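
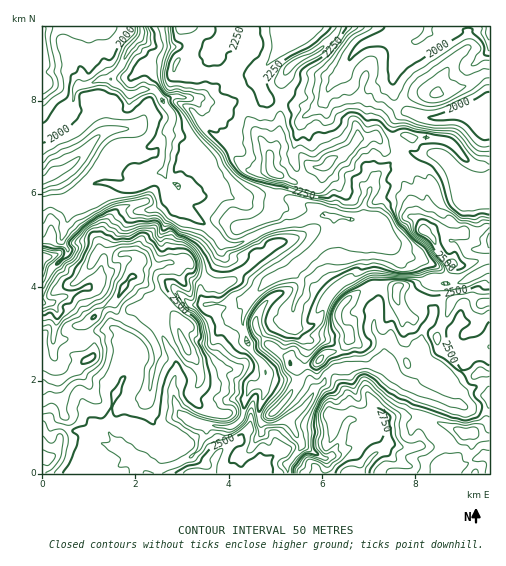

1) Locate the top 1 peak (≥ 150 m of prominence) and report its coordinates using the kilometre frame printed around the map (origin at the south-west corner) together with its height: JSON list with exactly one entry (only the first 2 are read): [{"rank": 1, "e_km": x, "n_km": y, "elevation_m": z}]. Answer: [{"rank": 1, "e_km": 1.01, "n_km": 2.46, "elevation_m": 2765}]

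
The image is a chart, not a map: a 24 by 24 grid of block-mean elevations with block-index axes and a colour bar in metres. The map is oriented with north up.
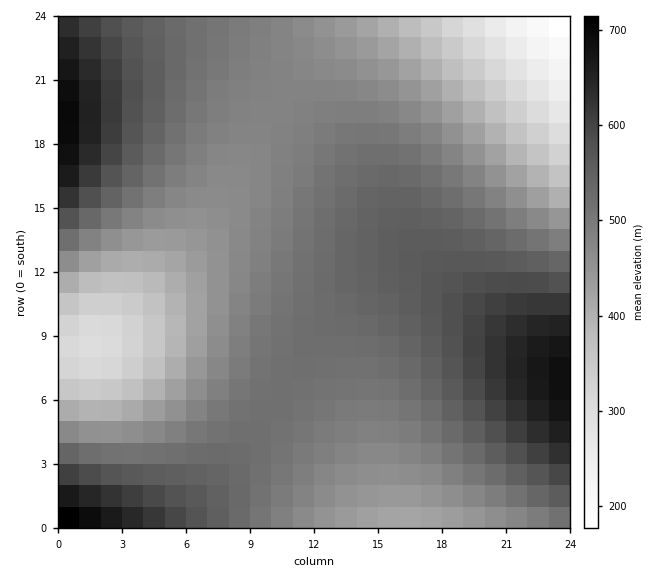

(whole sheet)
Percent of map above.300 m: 97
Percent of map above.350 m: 92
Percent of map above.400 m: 87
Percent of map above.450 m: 77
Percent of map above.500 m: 51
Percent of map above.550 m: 23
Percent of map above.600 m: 11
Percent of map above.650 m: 4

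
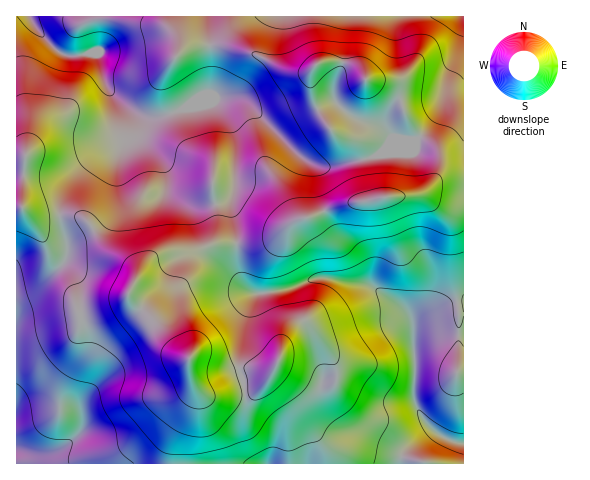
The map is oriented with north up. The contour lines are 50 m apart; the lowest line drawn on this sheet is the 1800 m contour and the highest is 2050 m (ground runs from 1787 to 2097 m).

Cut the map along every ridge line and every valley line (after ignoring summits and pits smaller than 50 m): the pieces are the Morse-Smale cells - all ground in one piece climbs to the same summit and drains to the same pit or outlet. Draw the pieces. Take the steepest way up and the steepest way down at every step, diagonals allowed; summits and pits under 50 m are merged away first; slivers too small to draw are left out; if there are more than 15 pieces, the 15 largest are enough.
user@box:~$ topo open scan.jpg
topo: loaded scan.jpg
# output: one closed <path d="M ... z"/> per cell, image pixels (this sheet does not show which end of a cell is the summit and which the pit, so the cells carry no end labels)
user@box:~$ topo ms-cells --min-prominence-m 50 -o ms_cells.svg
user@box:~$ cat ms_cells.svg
<path d="M236 244l-20 0-29 11-6 9-4 20-24 30 2 8 16 22 19 14-1 12 6 20-3 17-17 34-1 23 290-1-1-161-17 3-26 13-6 7-1 8 0-10-6-11-29-22-11-6-46-7-33 12-32 5-10-7-7-13z"/><path d="M167 16l-151 1 0 140 9 1-3 50 13 9 40-1 9 3 22 29 19 12 8 7 3 10-8 17 2 5 23 21 0-6 2-5 22-25 4-20 6-9 29-11 21-1-2-18-4-18 4-24-1-51-7-14-13-16-15 5-14 1 8-7 17-7 0-48-18 0-13 7-1-12-9-15z"/><path d="M21 207l-5 1 0 255 157 1 2-23 17-34 3-9 0-8-6-20 1-12-12-7-23-29-25-23-2-5 8-17-3-10-29-21-12-19-8-8-9-3-40 1z"/><path d="M421 137l-55 22 5 31 2 6 4 3-37 6-25 11-16 3-25 19-11 4-26 2 1 27 8 16 6 5 11 2 25-5 33-12 46 7 11 6 29 22 6 11 0 10 1-8 6-7 26-13 17-3 1-121-24-1-13 9 10-14 4-14-4-11z"/><path d="M463 16l-256 1 3 28 14 0 26 7 43 20 15 0 14-10 19 0 15 5 11 13 21 6 8 6 14 33 10 11 10-11 11-17 11-38 12-22z"/><path d="M234 98l-17 0-18 7 15-3 13 16 7 14 1 51-4 24 6 37 26-2 11-4 25-19 16-3 25-11 38-6-5-3-2-6-6-32-32 8-18-1-17-10-50-51z"/><path d="M224 45l-14 1 0 48-17 7-7 7 10-1 21-9 21 1 10 5 50 51 17 10 18 1 32-7-4-13-7-6-19-6-17-23-7-20-1-16 2-5-4 2-20-1-35-18z"/><path d="M341 62l-19 0-10 7-2 6 4 26 15 26 11 9 16 5 5 5 4 12 9-1 42-16 4-4-10-12-14-33-8-6-21-6-11-13z"/><path d="M463 49l-11 21-11 38-11 17-10 12 14 10 6 7 0 15-8 16 8-5 24 0z"/><path d="M207 16l-39 1 1 9 9 15 1 12 8-5 23-3-1-27z"/><path d="M25 157l-9 1 1 49 5 0z"/>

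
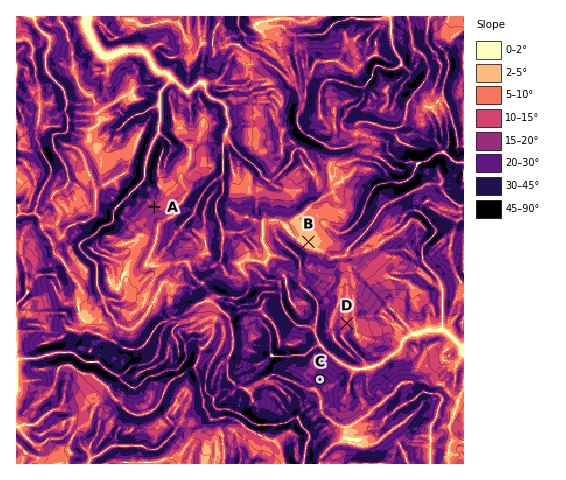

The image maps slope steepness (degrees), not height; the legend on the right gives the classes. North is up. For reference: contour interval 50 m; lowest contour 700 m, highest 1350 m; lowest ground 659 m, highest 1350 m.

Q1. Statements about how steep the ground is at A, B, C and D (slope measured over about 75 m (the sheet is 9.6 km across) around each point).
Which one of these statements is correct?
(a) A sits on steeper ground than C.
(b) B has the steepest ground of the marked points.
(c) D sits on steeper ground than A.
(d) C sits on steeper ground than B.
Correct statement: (d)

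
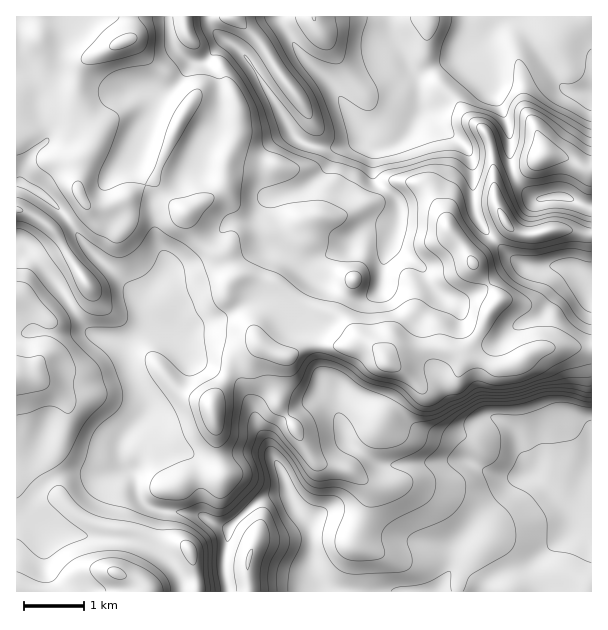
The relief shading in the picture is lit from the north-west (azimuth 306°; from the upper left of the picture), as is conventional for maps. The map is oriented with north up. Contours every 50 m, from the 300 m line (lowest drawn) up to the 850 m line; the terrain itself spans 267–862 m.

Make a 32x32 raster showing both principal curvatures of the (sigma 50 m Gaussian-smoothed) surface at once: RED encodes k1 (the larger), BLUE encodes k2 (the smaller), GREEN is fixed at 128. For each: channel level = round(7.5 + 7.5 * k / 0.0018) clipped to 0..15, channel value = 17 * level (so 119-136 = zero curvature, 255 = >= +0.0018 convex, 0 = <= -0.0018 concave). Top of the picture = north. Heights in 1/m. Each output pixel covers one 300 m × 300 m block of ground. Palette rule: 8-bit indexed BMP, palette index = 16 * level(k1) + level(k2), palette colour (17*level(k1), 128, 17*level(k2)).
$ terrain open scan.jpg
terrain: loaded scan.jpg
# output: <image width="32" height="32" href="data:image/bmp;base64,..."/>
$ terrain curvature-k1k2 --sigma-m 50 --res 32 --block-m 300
<image width="32" height="32" href="data:image/bmp;base64,Qk02CAAAAAAAADYEAAAoAAAAIAAAACAAAAABAAgAAAAAAAAEAAATCwAAEwsAAAABAAAAAAAAAIAAABGAAAAigAAAM4AAAESAAABVgAAAZoAAAHeAAACIgAAAmYAAAKqAAAC7gAAAzIAAAN2AAADugAAA/4AAAACAEQARgBEAIoARADOAEQBEgBEAVYARAGaAEQB3gBEAiIARAJmAEQCqgBEAu4ARAMyAEQDdgBEA7oARAP+AEQAAgCIAEYAiACKAIgAzgCIARIAiAFWAIgBmgCIAd4AiAIiAIgCZgCIAqoAiALuAIgDMgCIA3YAiAO6AIgD/gCIAAIAzABGAMwAigDMAM4AzAESAMwBVgDMAZoAzAHeAMwCIgDMAmYAzAKqAMwC7gDMAzIAzAN2AMwDugDMA/4AzAACARAARgEQAIoBEADOARABEgEQAVYBEAGaARAB3gEQAiIBEAJmARACqgEQAu4BEAMyARADdgEQA7oBEAP+ARAAAgFUAEYBVACKAVQAzgFUARIBVAFWAVQBmgFUAd4BVAIiAVQCZgFUAqoBVALuAVQDMgFUA3YBVAO6AVQD/gFUAAIBmABGAZgAigGYAM4BmAESAZgBVgGYAZoBmAHeAZgCIgGYAmYBmAKqAZgC7gGYAzIBmAN2AZgDugGYA/4BmAACAdwARgHcAIoB3ADOAdwBEgHcAVYB3AGaAdwB3gHcAiIB3AJmAdwCqgHcAu4B3AMyAdwDdgHcA7oB3AP+AdwAAgIgAEYCIACKAiAAzgIgARICIAFWAiABmgIgAd4CIAIiAiACZgIgAqoCIALuAiADMgIgA3YCIAO6AiAD/gIgAAICZABGAmQAigJkAM4CZAESAmQBVgJkAZoCZAHeAmQCIgJkAmYCZAKqAmQC7gJkAzICZAN2AmQDugJkA/4CZAACAqgARgKoAIoCqADOAqgBEgKoAVYCqAGaAqgB3gKoAiICqAJmAqgCqgKoAu4CqAMyAqgDdgKoA7oCqAP+AqgAAgLsAEYC7ACKAuwAzgLsARIC7AFWAuwBmgLsAd4C7AIiAuwCZgLsAqoC7ALuAuwDMgLsA3YC7AO6AuwD/gLsAAIDMABGAzAAigMwAM4DMAESAzABVgMwAZoDMAHeAzACIgMwAmYDMAKqAzAC7gMwAzIDMAN2AzADugMwA/4DMAACA3QARgN0AIoDdADOA3QBEgN0AVYDdAGaA3QB3gN0AiIDdAJmA3QCqgN0Au4DdAMyA3QDdgN0A7oDdAP+A3QAAgO4AEYDuACKA7gAzgO4ARIDuAFWA7gBmgO4Ad4DuAIiA7gCZgO4AqoDuALuA7gDMgO4A3YDuAO6A7gD/gO4AAID/ABGA/wAigP8AM4D/AESA/wBVgP8AZoD/AHeA/wCIgP8AmYD/AKqA/wC7gP8AzID/AN2A/wDugP8A/4D/AKimpoaFtrbKpJT3gMbHdnV2hYWFhISFhZiGlpiHh4eYh2WWt9fqt5WBxtdw2LZldXSVl5ent5eHh5eHhoaHmIeHd4WEg4ODhJX62ZC32Kemg6e6qJeGhnZ2iJiIh4aHd4d3doamt7fHx8eigJTpp5SEl6iXhnZ3h4aGmIiIh3Z3h4eXt5aFlYCAkHDXgNSVcoRzlaaHh4eIh4aXiIeHhneHh6iGdoeEt8m4pdmnooKBtXSUp6iol5eIl4eHh4aHh4eHlXZ2hnWWl6eWusrIgILqx9i3lqeXl5eWhXV2h4d3h4enhoeGh5eGdoXEpIJgtvemlpOElJSEdJWohoeHh4eHdqeWdnaHh4eFpdenkZH5p3Z0mJmoqIaVqJiFh3eHh4d2l6d1hoZ3doTY2HWRxdiXhYaYmISwooBxg4SGh4eFh4ammKimhnaGperIg4PYhHWGh4aEgfrpxnFwkYBxYKOoqJaHmIeFhbekptWUl5W1c3ZyooPUx6Xp0vnpx6W1yKeohqiohYW3p2VktpaWp9hSYZTY+sd2dqe2x9jZx6aXhqeoloWFhqeGdoaXlrnHx+T26Laol6anqJeFlsjIyNZ2hbZzc4WWh3d3doeYqHZ2dnWop6iXdpeFxZVzhZanlYe3p6G3x4WHh4eFlZWWhoeXp6aFhranl3SV6IWVpqdkqKdwtfiVdYeIhoa5hnaHp5aFs5JUlpZzhIPX6MenlXSng3L4x5KGhoeGl6eop7iFdYXqx4OohZW3yNR0Y4SFhYWDxuVwlZaGdXWnl5Z2hYWGlYSldJWTdab7pmCBgWKEY4X3gJW5l3SFpqaHl3aHh5iGZZd2hLi457Wwxfjoxue097Ojt4eok6i5hnWWhpeYqKeXhoZzhtnYcLT3wfn51fiScOi2p6iEpri3l6d1hpaXl5e4l2KmtsaA+LYwgICQgXO22HSGp6aWdoa3l3WGhYWXl5XD1tint5D4kZFzYreFqJenhnV2p5Z2dqeHlbjYx7a4pMa2yMiogPeQ6bjF6JaWh5eohXaGx3WGl6ekxpSQknNzcnODlJJw9oDI2deliIaHh5iXdXXXlnaGuKeDcNbHhHeIhoaFgff5cOfXl4SHh4eHl6iWhZbXhYbIp4Cl+IWEh4eHdnXE9rKg+beVY4d3h5eGdoaGhLenleiDgPi3goaoh4eGl8aDUqPUcnN0h4d3p4V1dYampLe2x4D254Jzp4eHh4W3hYV2laaFhod2h4anxpaGtZZykeiAovdygaamdoeGp5V1h4anl4WXh4aohoam6dq3cefWcIH3pYC4yYZ2d3anlnV3hqeFh4h3hpd3d3WFtaWB94DF96Rxpdmnh4aGh5i4hIeHhoeIh4g="/>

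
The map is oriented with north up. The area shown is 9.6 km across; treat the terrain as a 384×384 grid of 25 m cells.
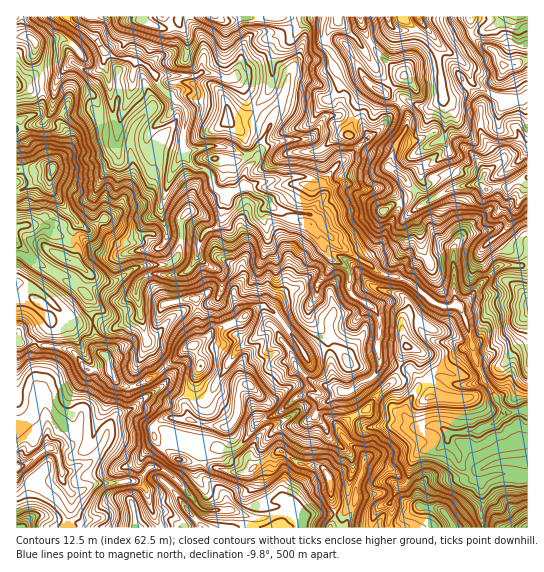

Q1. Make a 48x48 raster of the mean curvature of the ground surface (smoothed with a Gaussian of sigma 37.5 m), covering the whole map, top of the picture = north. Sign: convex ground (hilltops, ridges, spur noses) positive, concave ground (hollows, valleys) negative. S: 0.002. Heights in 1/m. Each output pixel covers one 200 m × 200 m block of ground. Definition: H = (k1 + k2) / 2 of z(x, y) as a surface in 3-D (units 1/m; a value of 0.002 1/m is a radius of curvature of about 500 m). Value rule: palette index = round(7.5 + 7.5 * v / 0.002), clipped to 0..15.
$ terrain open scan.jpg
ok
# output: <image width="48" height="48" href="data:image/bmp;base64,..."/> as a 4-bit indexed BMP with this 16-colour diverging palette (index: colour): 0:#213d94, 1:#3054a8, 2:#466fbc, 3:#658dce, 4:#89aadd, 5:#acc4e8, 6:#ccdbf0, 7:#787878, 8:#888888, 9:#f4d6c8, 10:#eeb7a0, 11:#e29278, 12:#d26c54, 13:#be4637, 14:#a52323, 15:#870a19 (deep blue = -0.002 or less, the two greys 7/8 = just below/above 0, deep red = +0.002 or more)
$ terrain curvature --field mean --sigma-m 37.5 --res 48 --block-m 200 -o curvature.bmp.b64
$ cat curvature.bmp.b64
<image width="48" height="48" href="data:image/bmp;base64,Qk32BAAAAAAAAHYAAAAoAAAAMAAAADAAAAABAAQAAAAAAIAEAAATCwAAEwsAABAAAAAAAAAAlD0hAKhUMAC8b0YAzo1lAN2qiQDoxKwA8NvMAHh4eACIiIgAyNb0AKC37gB4kuIAVGzSADdGvgAjI6UAGQqHAMpXaHd4moWVfaqYd5h1n4s2d3ZkvMDMrGu5dolVqzZZ8BMliHd0CWxCpKqL9nC0imdmhmmp6xt/CqeLVndWb3q1M92cx3V5qYd4ZkaqyATzPHQ4lkZXn1iH8i1mVWR3ZXqIS4VCAM9AtjWae1RUf4PiFDq1VmZmZQq6NnevvQAYt/67x6LM/LH1jzXKhXqHeHCaenV3fjj/l2abip7ZvFD9pCRmdYeJmXwgh6dmZr2FZ2UolPpVZwrNyoZmd4h3d4l5h4lVRPl3ZUeB05d3gPcsVWeJWIaYiIh3iHlWefdXi83EDoMkZtYBJWZmaGQ4mId3h2mDd17qtlfYQQ/Cbpy+dmhmZnmkZpd3h0VyUIZbdme4baDvI4beJVqomZmUpJd3h0WI1Aapd2W227oBxhJtpnW6qs40iYZ2Z5avv/Appzet1Fr2JFQD/LR3ZUMqaYV1SPjsIu8D3HK6dJYolaywe3ZmiuHKTJMzK6TJUVj0fpNpd0UPdKu2CWeXeXG7a7Wq7y/5g1NvpngrdtLcZ5mRO8valTh2idu6dah71zV7/ImUajT2aIizSslDSSSneMZVZVkjZnVYqPdZRz91aXXXG7SOygpYmJdndWiIU3slhJrfcso0mZKpDKjJtx1nqnZ3Zam3s36DVUNvutVjqr9QaqxiEoqYiXh1Z8s1UZze/CS0e4eFLYAWV/kFoyh3enZWm4eKYcyHa/HziGm5L1Hf/pBuZbK3mUWahZ270CAAOpCcPVqeJ/D4AATdY/Qfp2uGestTz/7oBwWsCUuH4jpQq2ncQrtQM7aLyYIzJVSvM/x/c02HVaRXbFqpVL93uFm4aGdnmEBuUuZckYuISEZoJ6elQ3/lZ4eVZ5xHeNwOgJdKkqiFdFVbHXaVgzGOY1RmXMnJhVR9VmOYZqVZSHiMhucqYyiCsYVVrWbtpVCu3oSKV0VUZ1Z+8e5GhlGZ5ZhZ1BLHuLFq2FR7pWmZZ1a+u1v7aJ8niPevV5Dz9nZI1zRGWIh6dL1BJIlN+WvpmVmdeXCzp1gozRyUZGeGV2OpOOZleaxYy7l/u5ckeGlIQUmkumZFlIid/qhauHuzPKrPxhVkiGl0buq4OeqJpwJn2hWlQ2x8dGTKzrdVp3mEQTMpU47+6VJ5rnQ6KvN8tktnPXNlp2mivYebhnEATN8wb6ikWyqUV2IVm4WFmVfDe8qphI3sOapHBfZdZFxUp9xno1aGepZpSIqIh1ZrZUlbQPpIZGyGp2fA+ih4V7xjZ2uHmFZXu2lmdaJFZZ+EVnWwvVxKV6colox1inVq2XVp+CyVZWo0VVewvJg6V7PJmtdWaoVoN3e+d511WYS7dnanOzRMWlMxIzVGaZVG2WjkWsllblZNdnqIQLdbdDrf1JpmaXU3alqTmrt0pjWdulyIafUnVqIoomtlh5k3eH1KpZt2VXfJd3zHjnJ3ZVZ2wmtzuotj9/hMZXiDd522hq2pxQN5d628gluEJWeQ9mTIUjg2hrNId4QiFNts3beafOy8zLl35zj2KeObm+mYdw=="/>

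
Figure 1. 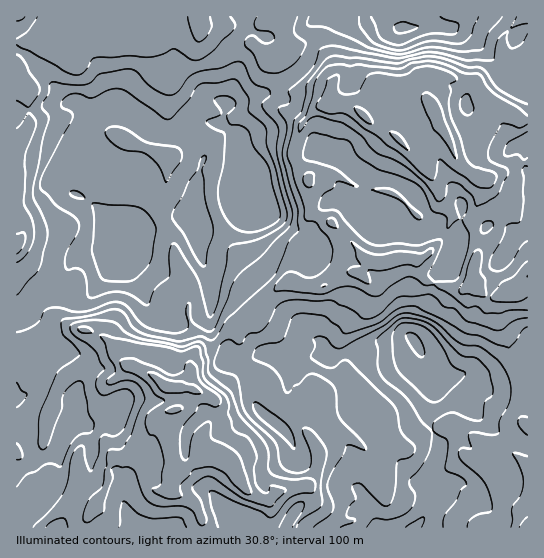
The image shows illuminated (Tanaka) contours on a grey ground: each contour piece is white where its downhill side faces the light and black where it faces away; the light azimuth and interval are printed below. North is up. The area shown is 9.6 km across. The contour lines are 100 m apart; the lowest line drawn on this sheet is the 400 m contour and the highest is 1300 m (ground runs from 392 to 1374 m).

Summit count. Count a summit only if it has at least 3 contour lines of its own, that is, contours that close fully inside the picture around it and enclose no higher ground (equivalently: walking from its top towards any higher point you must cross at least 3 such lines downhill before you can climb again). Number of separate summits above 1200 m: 1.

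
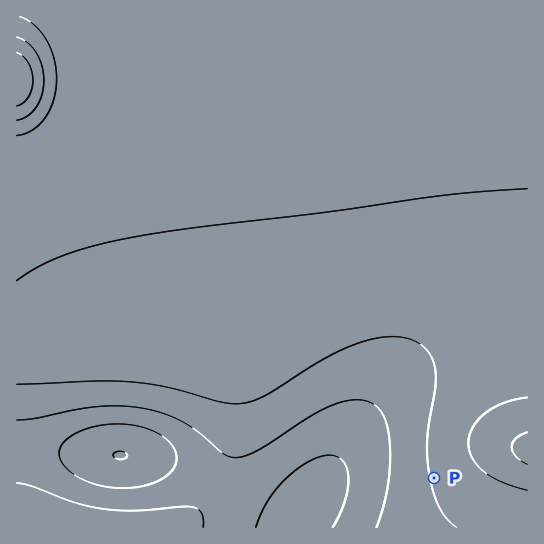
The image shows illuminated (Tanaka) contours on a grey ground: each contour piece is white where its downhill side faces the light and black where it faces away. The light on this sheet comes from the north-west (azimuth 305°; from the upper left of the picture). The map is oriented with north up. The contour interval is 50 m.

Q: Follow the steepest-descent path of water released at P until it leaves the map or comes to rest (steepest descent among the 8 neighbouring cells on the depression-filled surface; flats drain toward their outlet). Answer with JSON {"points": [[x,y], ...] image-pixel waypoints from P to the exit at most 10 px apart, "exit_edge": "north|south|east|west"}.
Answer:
{"points": [[434, 478], [423, 478], [413, 478], [402, 478], [391, 478], [381, 478], [370, 478], [359, 478], [349, 478], [338, 478], [327, 486], [317, 497], [314, 506], [306, 517], [295, 527]], "exit_edge": "south"}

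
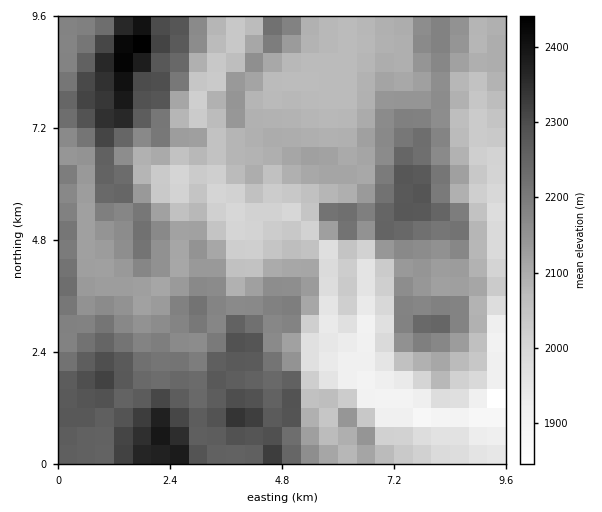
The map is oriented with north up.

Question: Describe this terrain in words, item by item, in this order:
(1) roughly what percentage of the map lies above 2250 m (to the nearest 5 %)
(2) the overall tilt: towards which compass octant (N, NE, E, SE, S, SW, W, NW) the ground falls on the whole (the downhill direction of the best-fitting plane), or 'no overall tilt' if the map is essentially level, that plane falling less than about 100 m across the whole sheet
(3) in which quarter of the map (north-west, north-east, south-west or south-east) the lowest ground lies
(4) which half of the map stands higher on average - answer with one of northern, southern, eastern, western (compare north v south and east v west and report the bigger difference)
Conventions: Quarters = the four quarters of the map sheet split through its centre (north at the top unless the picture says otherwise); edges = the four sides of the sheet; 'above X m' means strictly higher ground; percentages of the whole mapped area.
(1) Ground above 2250 m makes up about 20 % of the sheet.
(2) Overall the map slopes down towards the east.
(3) The lowest point lies in the south-east quarter of the map.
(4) On average the western half of the map is the higher ground.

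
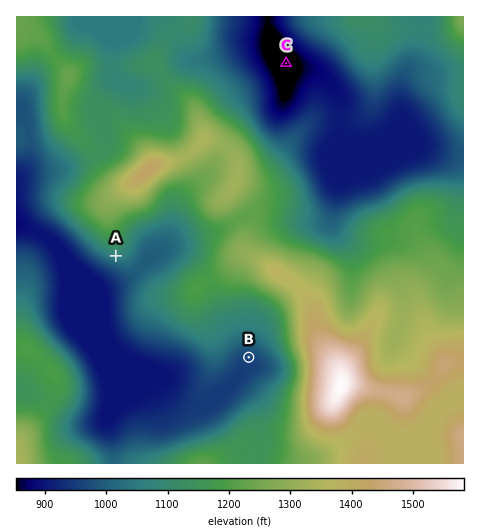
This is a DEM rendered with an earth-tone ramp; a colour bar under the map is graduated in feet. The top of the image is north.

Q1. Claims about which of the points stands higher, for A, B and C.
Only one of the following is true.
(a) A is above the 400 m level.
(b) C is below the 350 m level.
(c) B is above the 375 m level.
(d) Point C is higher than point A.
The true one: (b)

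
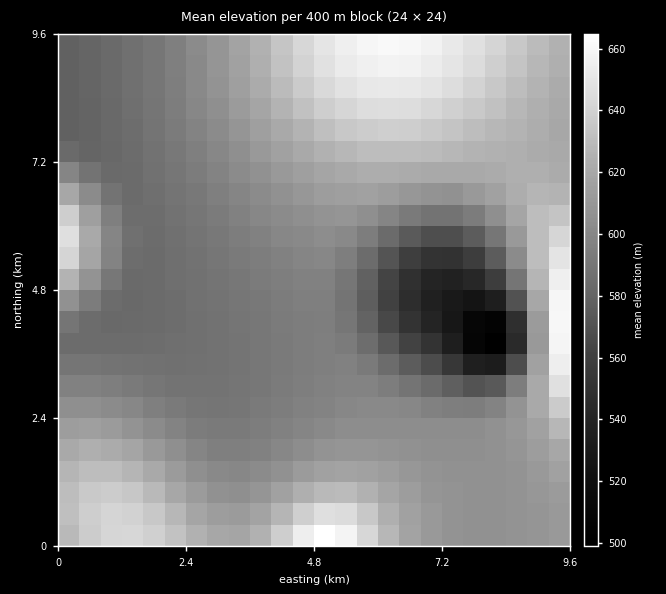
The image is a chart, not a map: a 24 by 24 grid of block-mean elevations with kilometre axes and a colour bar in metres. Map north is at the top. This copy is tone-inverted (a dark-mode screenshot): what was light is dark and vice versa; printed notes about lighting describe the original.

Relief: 490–675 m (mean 605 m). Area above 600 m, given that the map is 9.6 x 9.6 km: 50.4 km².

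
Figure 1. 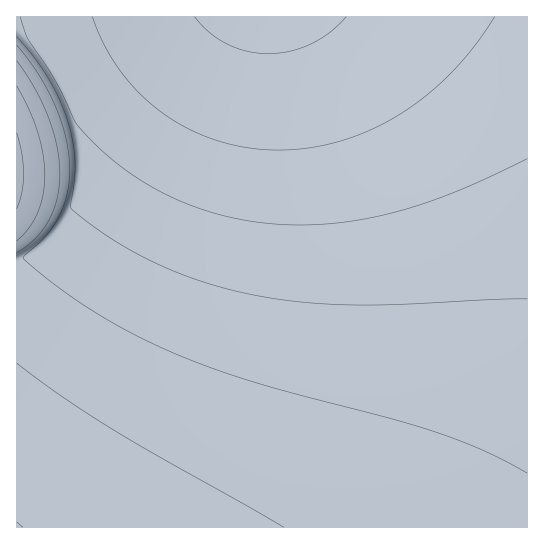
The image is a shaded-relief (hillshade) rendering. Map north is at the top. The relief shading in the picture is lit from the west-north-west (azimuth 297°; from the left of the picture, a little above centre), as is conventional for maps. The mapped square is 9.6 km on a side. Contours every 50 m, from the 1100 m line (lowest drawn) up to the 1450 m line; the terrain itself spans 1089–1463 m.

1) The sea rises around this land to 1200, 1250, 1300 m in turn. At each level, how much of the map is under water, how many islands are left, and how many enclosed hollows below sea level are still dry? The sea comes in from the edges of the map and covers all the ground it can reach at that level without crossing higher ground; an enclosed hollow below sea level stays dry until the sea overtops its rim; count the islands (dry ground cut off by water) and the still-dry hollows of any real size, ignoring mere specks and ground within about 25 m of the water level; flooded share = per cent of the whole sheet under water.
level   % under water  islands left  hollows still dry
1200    33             0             0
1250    48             0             0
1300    68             0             0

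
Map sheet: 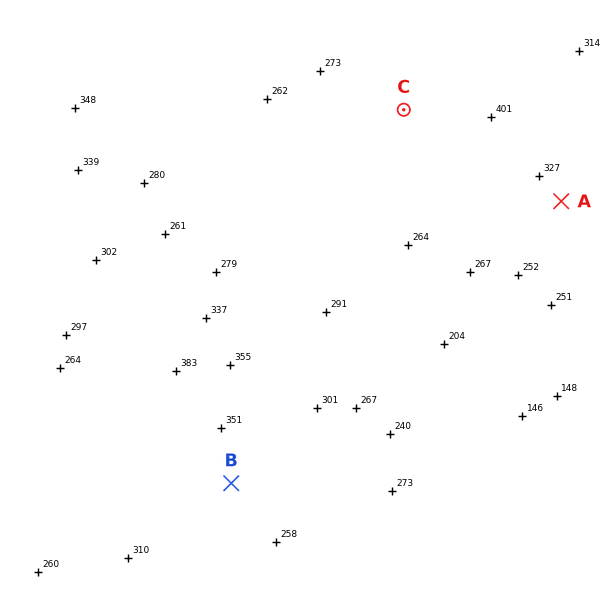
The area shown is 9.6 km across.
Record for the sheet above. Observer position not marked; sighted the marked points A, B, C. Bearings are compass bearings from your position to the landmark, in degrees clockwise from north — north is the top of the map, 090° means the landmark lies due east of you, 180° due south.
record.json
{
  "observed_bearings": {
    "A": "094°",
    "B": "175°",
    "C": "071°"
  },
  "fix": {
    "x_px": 205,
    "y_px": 177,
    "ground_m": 260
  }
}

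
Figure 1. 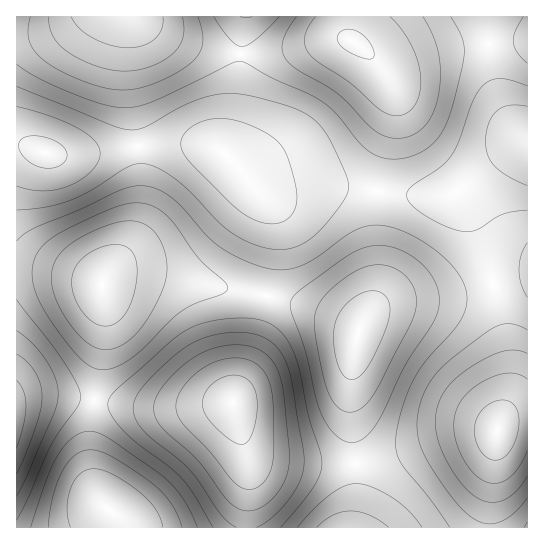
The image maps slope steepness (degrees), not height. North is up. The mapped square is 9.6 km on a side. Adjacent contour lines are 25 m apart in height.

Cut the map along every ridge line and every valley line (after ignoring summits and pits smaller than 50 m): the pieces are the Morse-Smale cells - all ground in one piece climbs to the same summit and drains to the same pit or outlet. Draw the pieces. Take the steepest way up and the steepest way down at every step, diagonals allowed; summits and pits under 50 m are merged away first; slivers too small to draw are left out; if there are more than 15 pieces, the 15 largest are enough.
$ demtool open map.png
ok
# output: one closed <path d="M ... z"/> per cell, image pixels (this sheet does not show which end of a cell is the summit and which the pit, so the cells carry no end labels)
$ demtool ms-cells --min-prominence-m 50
<path d="M493 284l-36 9-66 8-18 10-10 11-8 23-4 32 0 42 5 44 0 42-3 23 136-1 7-93 13-47-1-37-8-41z"/><path d="M197 144l-52 1-67 10-27 0-22-8-12-2-1 125 43 3 38 8 4 3 12-8 12-3 18 0 123 23 9-47 0-30-3-9-8-13-39-44-14-6z"/><path d="M135 16l-54 0-19 11-19 6-27 4 1 108 12 2 22 8 27 0 83-11 36 0 14 3 13 6 11-34 6-65-26-3-36-11-30-15z"/><path d="M270 296l-5 2-13 53-20 51 16 60-1 65 104 1 2-2 3-21 0-42-5-44 0-42 8-47-8-6-26-12z"/><path d="M346 39l-20 1-53 13-31 0-2 2-3 48-4 22-9 28 35 38 22 1 25-5 71 3 3-21 13-51 0-28-6-16-10-12-22-19z"/><path d="M143 273l-25 2-11 4-4 4 2 39-10 79 56 7 24 0 56-5 20-48 16-58-16-5z"/><path d="M94 400l-3 25 1 52 8 24 17 17 2 10 128-1 1-65-15-59-58 5-24 0z"/><path d="M487 44l-45 5-55 18-8-2 13 20 3 24-15 60-3 23 40 4 34-1 12-7 46-36 19-7 0-6-15-13-10-19-11-34-3-27z"/><path d="M337 187l-31 0-25 5-22-1 9 11 7 17 0 30-8 46 58 17 34 17 13-23 5-20-2-65 1-30z"/><path d="M463 188l-17 8-70-3-1 28 2 65-8 29 12-10 10-4 66-8 36-10-13-45-16-37z"/><path d="M59 396l-26 0-17 5 0 126 102 1-1-10-17-17-8-24-1-52 2-24z"/><path d="M38 271l-22 0 0 128 17-3 26 0 35 4 10-59 1-24-2-32-22-8z"/><path d="M487 16l-242 0-4 37 4 2 28-2 53-13 20-1 15 8 18 17 8 3 55-18 45-5z"/><path d="M527 277l-13 2-21 6 15 65 1 37-13 47-7 76 1 18 38-1z"/><path d="M527 145l-10 3-16 9-28 23-10 13 2 12 15 33 14 46 34-7z"/>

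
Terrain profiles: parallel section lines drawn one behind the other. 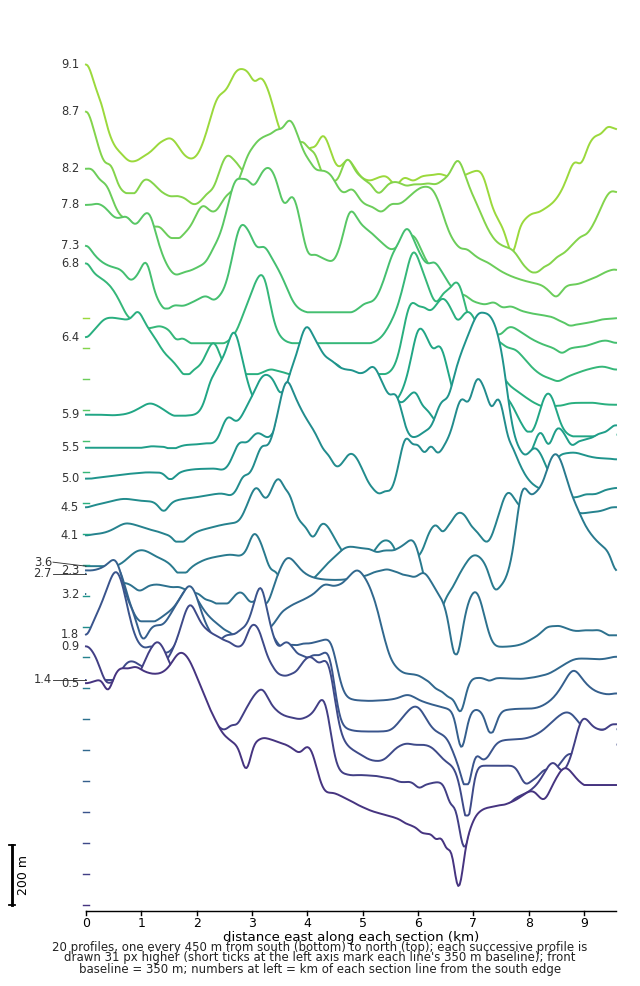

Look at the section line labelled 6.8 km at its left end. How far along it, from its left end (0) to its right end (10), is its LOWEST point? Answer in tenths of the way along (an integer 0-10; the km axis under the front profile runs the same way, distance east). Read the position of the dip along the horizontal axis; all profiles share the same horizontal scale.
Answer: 9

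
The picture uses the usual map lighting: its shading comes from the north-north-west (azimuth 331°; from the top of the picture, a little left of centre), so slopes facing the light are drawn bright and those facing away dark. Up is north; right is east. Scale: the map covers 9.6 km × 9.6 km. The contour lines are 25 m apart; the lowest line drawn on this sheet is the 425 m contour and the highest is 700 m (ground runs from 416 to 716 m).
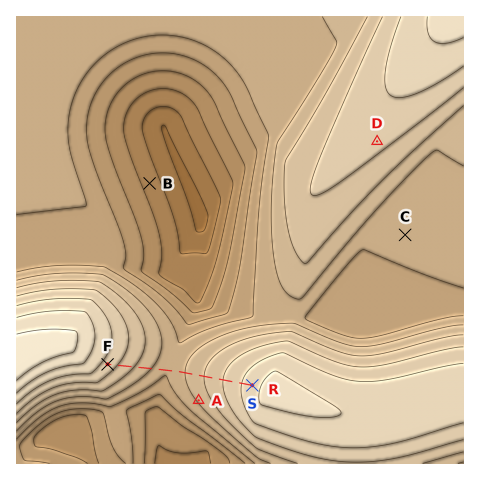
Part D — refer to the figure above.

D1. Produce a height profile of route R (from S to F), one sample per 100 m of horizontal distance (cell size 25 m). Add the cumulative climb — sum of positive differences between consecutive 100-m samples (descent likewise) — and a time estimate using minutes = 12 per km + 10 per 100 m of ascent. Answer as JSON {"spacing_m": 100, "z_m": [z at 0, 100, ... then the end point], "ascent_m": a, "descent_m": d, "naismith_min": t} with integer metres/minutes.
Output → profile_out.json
{"spacing_m": 100, "z_m": [664, 658, 652, 646, 639, 633, 627, 621, 615, 609, 603, 597, 591, 585, 579, 573, 567, 561, 555, 555, 562, 569, 575, 582, 589, 596, 602, 609, 616, 623, 630, 637, 640], "ascent_m": 85, "descent_m": 109, "naismith_min": 46}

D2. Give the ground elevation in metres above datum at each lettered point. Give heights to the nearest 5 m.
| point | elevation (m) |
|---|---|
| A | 580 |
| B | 465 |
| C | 555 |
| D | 635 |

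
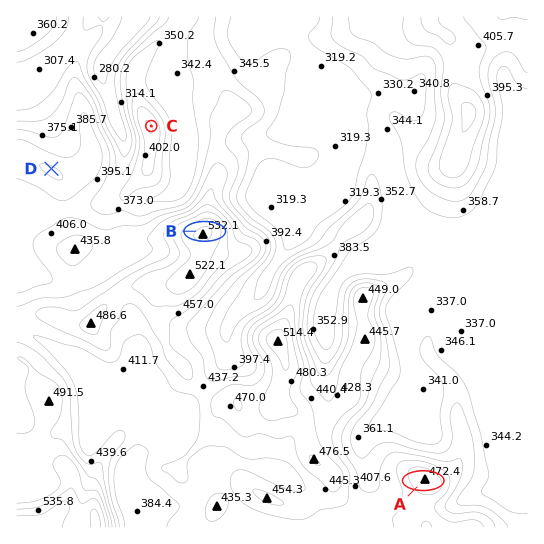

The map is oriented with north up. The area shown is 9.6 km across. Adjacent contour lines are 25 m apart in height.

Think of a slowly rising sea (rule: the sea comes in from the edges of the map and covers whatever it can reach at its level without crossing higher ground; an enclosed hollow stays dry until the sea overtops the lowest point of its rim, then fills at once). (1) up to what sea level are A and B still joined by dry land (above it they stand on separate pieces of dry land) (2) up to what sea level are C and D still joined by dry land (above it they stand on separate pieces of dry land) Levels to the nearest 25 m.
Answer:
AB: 425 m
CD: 375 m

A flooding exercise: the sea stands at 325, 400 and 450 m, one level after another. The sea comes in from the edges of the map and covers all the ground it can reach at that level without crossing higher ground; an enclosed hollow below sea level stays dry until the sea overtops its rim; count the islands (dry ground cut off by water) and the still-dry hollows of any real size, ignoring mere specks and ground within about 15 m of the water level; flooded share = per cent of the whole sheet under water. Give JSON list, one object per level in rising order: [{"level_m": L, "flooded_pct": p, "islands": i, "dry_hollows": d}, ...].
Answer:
[{"level_m": 325, "flooded_pct": 10, "islands": 0, "dry_hollows": 0}, {"level_m": 400, "flooded_pct": 58, "islands": 1, "dry_hollows": 0}, {"level_m": 450, "flooded_pct": 87, "islands": 3, "dry_hollows": 0}]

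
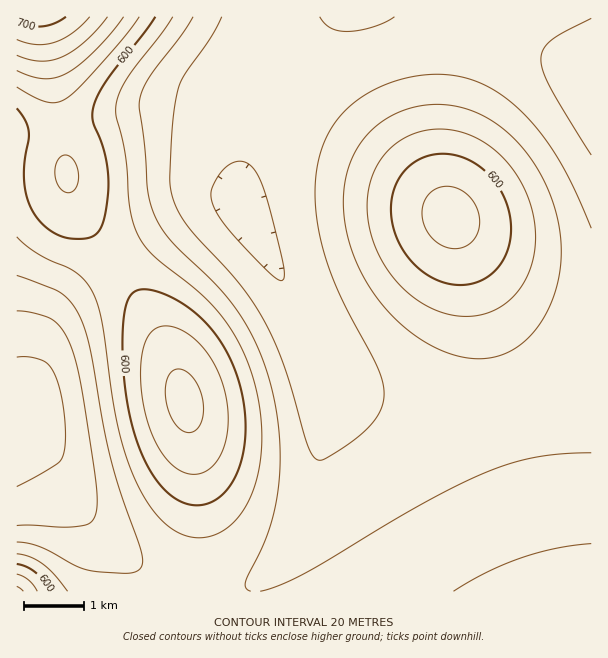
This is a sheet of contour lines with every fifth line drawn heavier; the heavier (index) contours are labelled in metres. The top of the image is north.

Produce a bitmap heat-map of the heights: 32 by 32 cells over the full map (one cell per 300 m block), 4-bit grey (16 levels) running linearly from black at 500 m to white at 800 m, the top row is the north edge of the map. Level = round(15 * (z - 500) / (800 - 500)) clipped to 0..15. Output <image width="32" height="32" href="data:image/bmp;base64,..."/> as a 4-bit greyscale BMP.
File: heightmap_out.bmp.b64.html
<image width="32" height="32" href="data:image/bmp;base64,Qk12AgAAAAAAAHYAAAAoAAAAIAAAACAAAAABAAQAAAAAAAACAAATCwAAEwsAABAAAAAAAAAAAAAAABEREQAiIiIAMzMzAERERABVVVUAZmZmAHd3dwCIiIgAmZmZAKqqqgC7u7sAzMzMAN3d3QDu7u4A////AGVDMzMzMzMzMzNERERERERUMzMzMzMzMzMzM0REREREMzIjM0REMzMzMzM0RERERCIiIzREREMzMzMzMzREREQiIiM0RVVDMyMzMzMzM0REERIjRFVVRDMiIzMzMzMzMxERI0VmZVQyIiIzMzMzMzMRESNFZmZUMiIiIjMzMzMzEREkVnd2VDIiIiIjMzMzMxESNFZ3dlQyIiIiIjMzMzMREjRWd3ZUMiIiIiIzMzMzERI0Znd2VDIRIiIjMzMzIhESNGZ3ZlMiESIiMzMzMyIRIjVmdmVDIREiIzMzMzMiIiNFVmZUMyESIjMzRDMzMiIjRVZlVDIREiIzREREMzIjM0VVVUMiERIjNEVVREMyM0RFVUQyIREiM0RVVVRDMkREVURDIhERIjNFVmZVQzJFVVVEMiERESI0RWZmZUQyVVVVQzIREREiNFVmZmVDMlVmVUMiERERIzRVZmZlQzJWZlVDIRERESM0VWZmVUMiVmZVQyIREREiNEVWVVQzIVZmVEMiERERIjNEVVVEMiFVZlQzIhERESIjNEREMyIRVmVUMyIREREiIzMzMzIhEWZmVDMiIREREiIjMzIiIRF3dmVDIiIREREiIiIiIhERiIdlQzIiIRERERIiIhEREZmYdlQzIiERERERERERERGqqYdlQyIhERERERERERER"/>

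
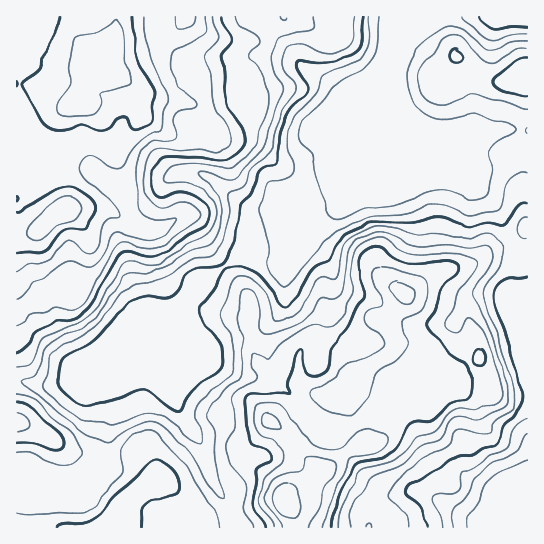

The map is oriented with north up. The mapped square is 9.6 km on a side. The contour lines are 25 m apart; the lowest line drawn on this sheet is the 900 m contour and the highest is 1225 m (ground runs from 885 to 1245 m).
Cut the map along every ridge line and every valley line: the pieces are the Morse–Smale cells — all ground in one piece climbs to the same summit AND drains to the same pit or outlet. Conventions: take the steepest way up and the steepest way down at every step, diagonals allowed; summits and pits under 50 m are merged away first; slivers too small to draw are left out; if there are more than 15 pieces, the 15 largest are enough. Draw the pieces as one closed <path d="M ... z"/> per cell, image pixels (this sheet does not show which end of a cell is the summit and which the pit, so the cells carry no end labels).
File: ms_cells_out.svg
<path d="M371 141l-2 4 4 8 12 16-1 8-7 7-27 8-9 12-16 13-28 2-10 12 4 23-6 5-11 1-19-7-8 0-16 7-16 13-15 17-7 15 0 10 4 8 0 30-20 48 0 6 27 44 8 30 17 25 6 22 59 0-1-11-8-19 25-13 44-38 5-3 12 0 8-4 6-7 7-16 10-12 9-4 23-2 19-12 18 4 17-2-1-12-8-20-3-19-8-16-26-17-35-10 26-20 8-4 32-7 18-16 19-7-9-26-6-10-21-20-47-13-9-5-15-16-10-4-19-3z"/><path d="M363 104l-4 4-17 5-37 26-14 5-17 0-21-5-51-2-3 17 0 19-12-1-10 3-19 13-20 8-9-1-28-18-11-9-16-7-57 7-1 213 27 4 20-1 59-24 13-7 80-81 16-12 16-7 8 0 19 7 8 0 7-4 2-7-4-10 0-8 10-12 22 0 8-3 23-24 27-8 8-10 0-5-12-16-10-26-2-17z"/><path d="M157 16l-141 1 1 151 57-7 16 7 11 9 28 18 9 1 20-8 19-13 10-3 12 1 0-19 3-17 51 2 21 5 17 0 14-5 37-26 19-7-14-5-22-21-34-20-25-5-27 4-38-2-14 3-12-7-12-12-6-12z"/><path d="M510 241l-19 7-18 16-32 7-8 4-26 20 35 10 26 17 8 16 3 19 8 20 1 12-17 2-18-4-19 12-23 2-9 4-10 12-7 16-6 7-8 4-12 0-5 3-44 38-25 13 7 15 3 15 60 0 2-14 9-10 12-5 37-8 14 2 41 24 19 6 12-3 27-22 0-185-9-22 0-22z"/><path d="M198 292l-75 77-10 22 2 18-7 20-1 24-7 14-19 14-10 4-18 0-12-4-24 0 0 47 218-1-6-21-17-25-8-30-27-44 0-6 20-48 0-30-4-8 0-10z"/><path d="M527 16l-88 0-26 12-9 9-8 13-13 37-9 10-9 5-4 8 2 17 6 14 10 4 22 4 13 0 49-17 26 1 13-4 25 2z"/><path d="M135 353l-72 31-20 1-27-3 1 99 24 0 12 4 18 0 10-4 19-14 7-14 1-24 7-20-2-18 10-22z"/><path d="M518 129l-16 0-13 4-26-1-49 17-13 1 17 17 9 5 28 9 12 2 11 5 21 22 9 27 2 3 3 0 9-5 6-9 0-95z"/><path d="M417 491l-39 8-12 5-9 10-1 13 172 0-1-28-26 21-12 3-19-6-19-9-14-11z"/><path d="M527 227l-5 8-11 6 9 36-1 14 8 21z"/>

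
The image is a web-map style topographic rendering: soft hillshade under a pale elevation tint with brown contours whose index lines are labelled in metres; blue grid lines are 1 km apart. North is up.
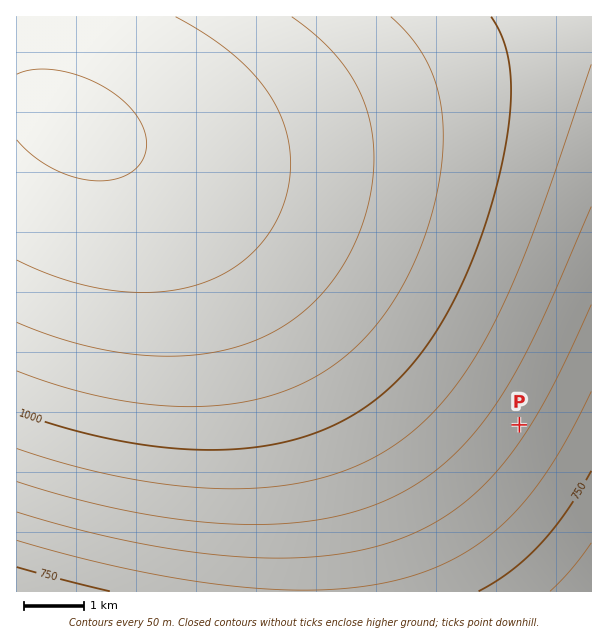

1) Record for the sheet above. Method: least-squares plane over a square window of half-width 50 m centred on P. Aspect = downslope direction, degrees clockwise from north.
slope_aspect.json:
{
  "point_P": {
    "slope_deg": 4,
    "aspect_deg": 123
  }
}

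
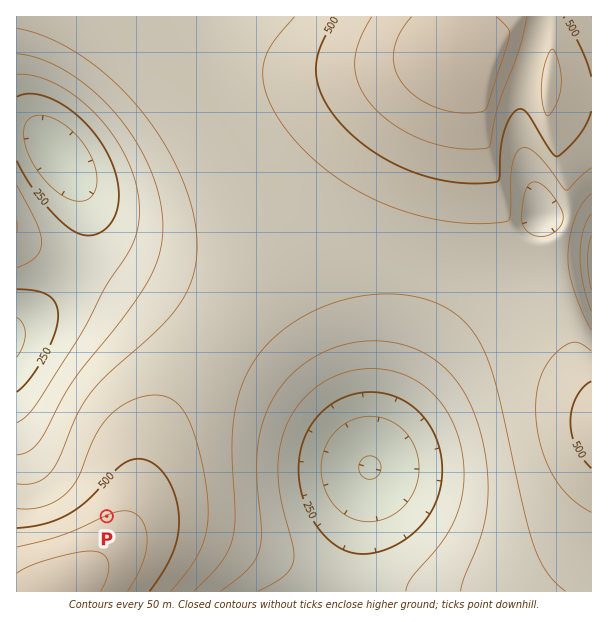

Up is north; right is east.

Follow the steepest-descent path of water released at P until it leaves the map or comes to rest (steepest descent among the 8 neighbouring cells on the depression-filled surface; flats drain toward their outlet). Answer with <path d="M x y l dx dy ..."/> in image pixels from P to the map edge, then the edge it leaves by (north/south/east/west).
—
<path d="M107 516l-90-90"/>
exit: west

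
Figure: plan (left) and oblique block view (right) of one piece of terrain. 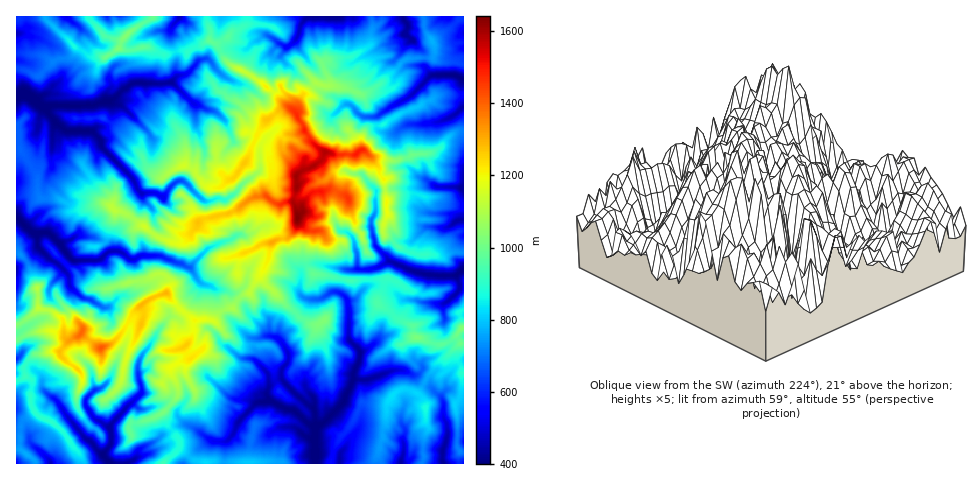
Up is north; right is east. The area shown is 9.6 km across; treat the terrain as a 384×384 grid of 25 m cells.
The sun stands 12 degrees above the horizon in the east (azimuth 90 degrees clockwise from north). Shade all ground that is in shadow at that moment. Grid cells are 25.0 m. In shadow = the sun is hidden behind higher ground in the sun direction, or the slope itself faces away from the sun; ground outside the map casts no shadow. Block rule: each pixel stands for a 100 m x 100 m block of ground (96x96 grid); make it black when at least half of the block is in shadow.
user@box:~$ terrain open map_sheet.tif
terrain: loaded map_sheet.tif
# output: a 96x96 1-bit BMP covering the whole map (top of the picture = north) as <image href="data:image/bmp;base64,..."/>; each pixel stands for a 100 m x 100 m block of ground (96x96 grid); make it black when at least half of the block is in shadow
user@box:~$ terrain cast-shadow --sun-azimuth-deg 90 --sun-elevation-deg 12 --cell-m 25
<image width="96" height="96" href="data:image/bmp;base64,Qk2+BAAAAAAAAD4AAAAoAAAAYAAAAGAAAAABAAEAAAAAAIAEAAATCwAAEwsAAAIAAAAAAAAA////AAAAAADz+P//HAAAA+/wfj7n+H//AAAAA//4fj6P8Pz/wAAAA//4Pn6f8f5/4AYAA/f8Pn6/8/8f4B/AA/v8Pj6/5/+HwC/CB/v8fj6/z/8DwefAB/n8Px7/n/8BA8fgA//8PR7/H/8AAYPgA//+fh78P//gAQPgB//+fz7wff/8MQHgDf/+f3zw+8//MAB0Hf/+Pzzj+8f/mAAAW//+Pjzn/+P/3AAHx///HDzn+/H+TAAPz///AD7v+/j/bAAfH///gH7//fz+XAAPN+f/wH7//fz+WDAD96P/xv///f7/GGAD5+H/397//d7/kOAH5+Hv/+//+c7/EOAP5+Hj/6b/585/gAAc++Px/8D/z8d/8AA5/eP55+D/n8d/AAED/eD95/j/n8M/AAcB/MH/x5z/78Of8Q4D/gP/wwb/4AmP8Rgf/gf/+Ar/+D3Pgbgf/gP/+Dz//D7HgDBP/wPv+H7//D7D3ODP/gfn8P//+H/h/AMH/Af3gD7/+P/g+AcH8cfzgB73M/+A8AJn4cfwAH74b//A4Ahnwef4AP/53//hgBjuA/f4AP/7v//5gDpOAf/4Ah/7v//+AH/ODD/4AAf7/+f/Af/MDB/4AIPx//wfA/7gDg88AIPw//8AB/5wDgAAAAfg///4D/5wDgA+AAPg///8P/54DgD/AQDh//38/+J4AABDf1DD//3///A8AAPD/gCHv/////AcAADj/AAf/r//4/+MBODn4AAf/z//4P/kD8HvwAAf////gH/+X8HuBAA////+8I//z8HeAgB////76A///AfeAAj////3/B//8A++AA7////n/j//8A++AAb///uP/j//8B8+AAD///g//P//8B4/AAD///g/////8D4eAAD///B/////8F4eAAD//+B/////4N4eAAD///j/////8A4OAAD3/+j/////8gAOAADz//n/////8IAeAADz/fv+////8CI+AODz/3f+f///8AB8AeDj/n//n///8AH8AYBj/v//4f//+ANwDYBD/P//8f///wMACQAD+P/v8////YOQAAAB+f/v8////8OAeACN8//f8+///4fA8ACN////9+///w/AcGCd////9+///g/AYHAc///f5////AeAYPgMf///7////A5AAHwMf///z////D4kAH6F8v//3///+DwuAD7H8l//////8Bw/gA/Dj///////8A7nwAPAP///////4Cfh+ACAD///////wAfg/gAABH//////4AeAPoAD/h//////2AEAD4B7+w//////uAAAB4D7+Q/////7swAIA4Dx+5n////jngAEQIDg/5j////DvsAAAAMAf4w///8D/cAAAIccf8cH//wD+8CAw4D//+EDf/gD94AA4YB//+AAO/AD/0AAcYAP//gAMfBh/8CAP8D/9/xgY+Ah/sCAP4D/9/wA/8AJ/qaAf4D/7/4B/5gHn6aAf4D/v98D/9wPD6fwfwD/f5+B/5wGD4/wfgD+fx/g/5wABj/w/gD8/j/4f4WAAP/0/g4="/>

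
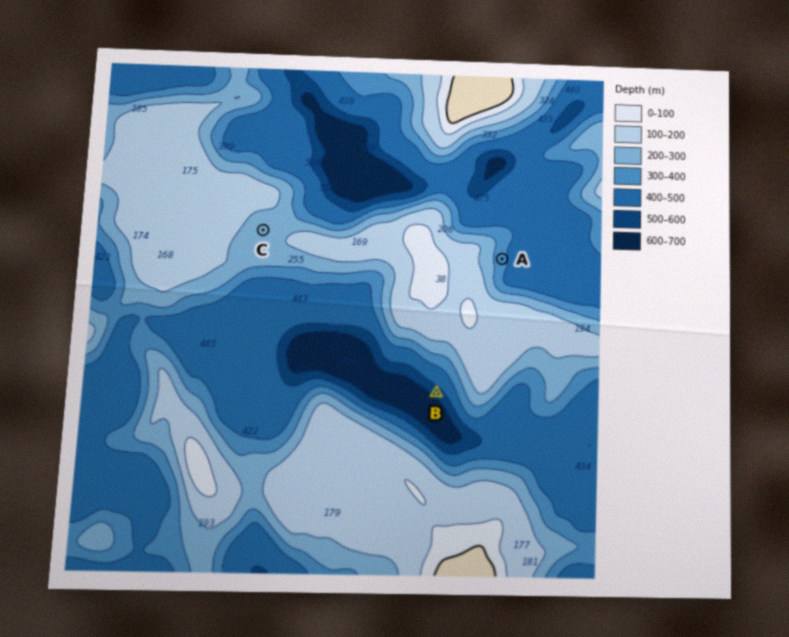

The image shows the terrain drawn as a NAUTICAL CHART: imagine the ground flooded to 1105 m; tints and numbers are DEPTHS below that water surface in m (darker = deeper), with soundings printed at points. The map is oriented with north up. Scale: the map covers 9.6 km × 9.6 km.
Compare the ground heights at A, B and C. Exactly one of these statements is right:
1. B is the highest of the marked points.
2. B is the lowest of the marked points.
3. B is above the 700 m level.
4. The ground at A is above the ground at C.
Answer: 2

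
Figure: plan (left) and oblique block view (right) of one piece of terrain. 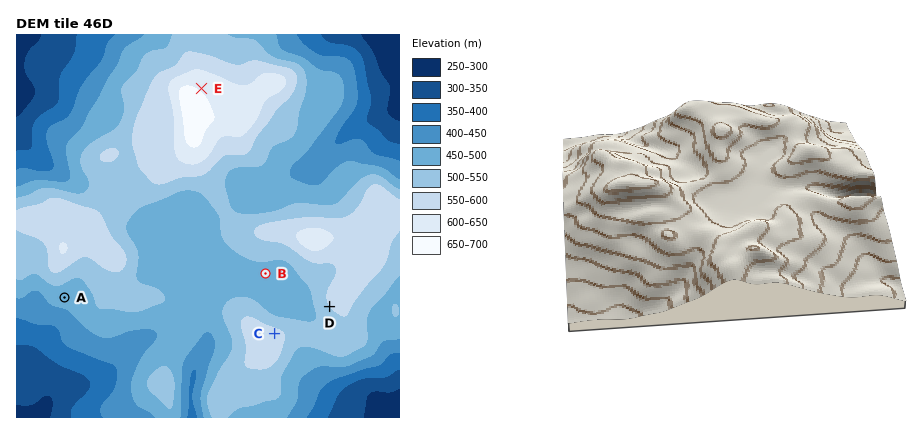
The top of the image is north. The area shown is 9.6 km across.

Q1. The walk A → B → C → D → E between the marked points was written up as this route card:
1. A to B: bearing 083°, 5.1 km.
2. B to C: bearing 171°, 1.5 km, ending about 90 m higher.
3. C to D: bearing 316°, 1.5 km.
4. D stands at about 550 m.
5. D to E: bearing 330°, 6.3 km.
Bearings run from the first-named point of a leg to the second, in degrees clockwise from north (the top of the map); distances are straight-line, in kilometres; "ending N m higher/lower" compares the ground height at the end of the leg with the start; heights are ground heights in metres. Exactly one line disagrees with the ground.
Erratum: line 3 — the bearing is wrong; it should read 64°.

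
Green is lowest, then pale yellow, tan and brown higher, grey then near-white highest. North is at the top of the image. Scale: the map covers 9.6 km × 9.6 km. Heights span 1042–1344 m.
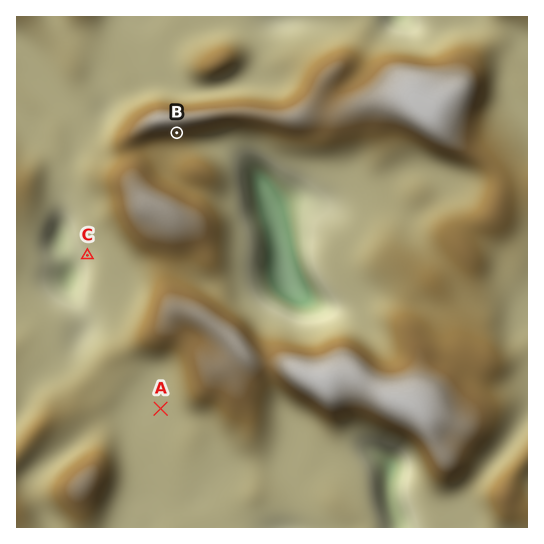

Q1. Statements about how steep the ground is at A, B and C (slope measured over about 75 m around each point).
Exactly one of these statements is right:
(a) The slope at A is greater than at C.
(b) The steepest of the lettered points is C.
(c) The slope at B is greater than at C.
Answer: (c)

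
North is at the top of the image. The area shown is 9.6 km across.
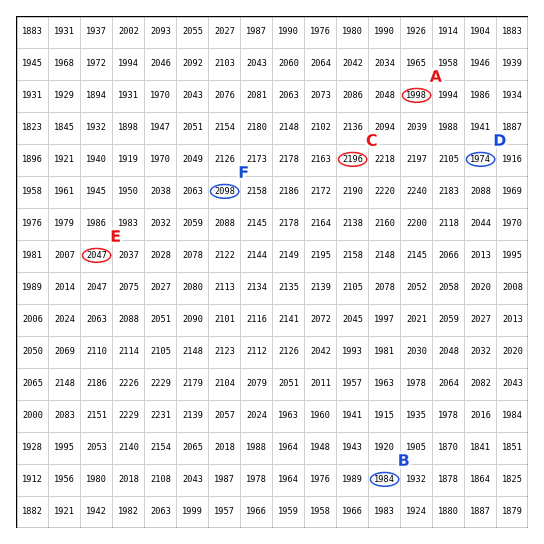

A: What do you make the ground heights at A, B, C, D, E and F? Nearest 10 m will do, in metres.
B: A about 2000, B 1980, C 2200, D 1970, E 2050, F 2100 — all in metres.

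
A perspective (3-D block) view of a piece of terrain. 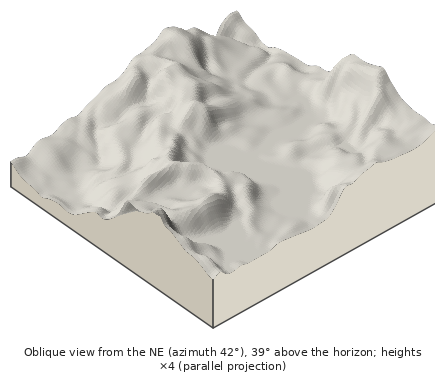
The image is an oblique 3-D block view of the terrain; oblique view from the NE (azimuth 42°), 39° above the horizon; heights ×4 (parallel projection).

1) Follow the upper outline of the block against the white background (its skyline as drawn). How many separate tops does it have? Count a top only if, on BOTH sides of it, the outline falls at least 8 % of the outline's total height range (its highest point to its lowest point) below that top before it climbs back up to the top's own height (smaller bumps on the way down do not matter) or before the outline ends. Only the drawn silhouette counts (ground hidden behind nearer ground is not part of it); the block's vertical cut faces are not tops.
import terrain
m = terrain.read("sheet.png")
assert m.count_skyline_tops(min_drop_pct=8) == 2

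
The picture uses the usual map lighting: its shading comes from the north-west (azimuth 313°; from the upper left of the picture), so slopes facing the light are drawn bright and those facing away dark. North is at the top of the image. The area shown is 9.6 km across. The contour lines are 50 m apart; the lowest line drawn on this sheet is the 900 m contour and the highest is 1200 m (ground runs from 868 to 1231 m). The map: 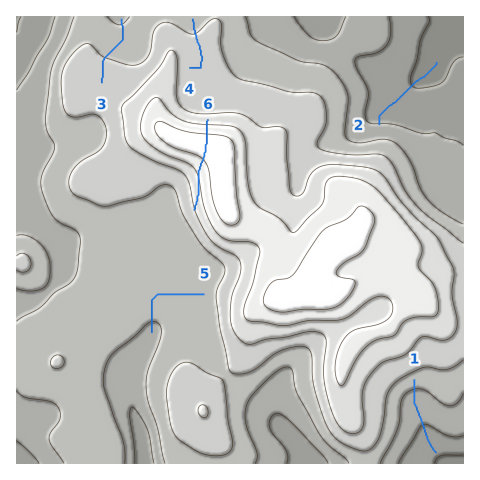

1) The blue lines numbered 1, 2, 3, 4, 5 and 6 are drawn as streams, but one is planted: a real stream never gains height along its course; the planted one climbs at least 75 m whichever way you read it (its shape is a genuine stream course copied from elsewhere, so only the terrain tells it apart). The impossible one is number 6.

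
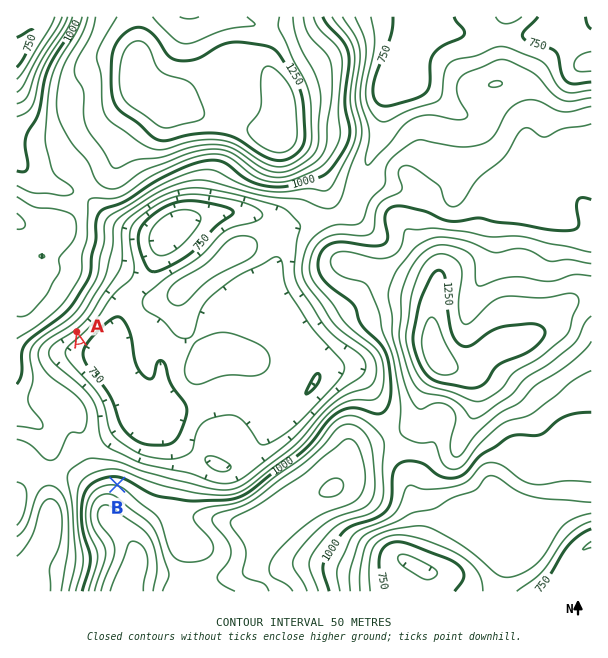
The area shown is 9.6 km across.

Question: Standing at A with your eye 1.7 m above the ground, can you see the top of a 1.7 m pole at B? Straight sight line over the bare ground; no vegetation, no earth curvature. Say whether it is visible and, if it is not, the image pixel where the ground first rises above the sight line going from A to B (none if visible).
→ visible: true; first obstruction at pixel None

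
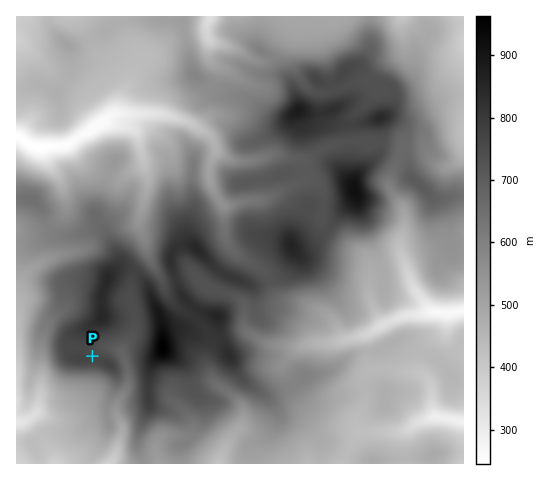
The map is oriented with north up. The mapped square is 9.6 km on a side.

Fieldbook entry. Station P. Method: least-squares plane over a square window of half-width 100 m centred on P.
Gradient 5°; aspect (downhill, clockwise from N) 38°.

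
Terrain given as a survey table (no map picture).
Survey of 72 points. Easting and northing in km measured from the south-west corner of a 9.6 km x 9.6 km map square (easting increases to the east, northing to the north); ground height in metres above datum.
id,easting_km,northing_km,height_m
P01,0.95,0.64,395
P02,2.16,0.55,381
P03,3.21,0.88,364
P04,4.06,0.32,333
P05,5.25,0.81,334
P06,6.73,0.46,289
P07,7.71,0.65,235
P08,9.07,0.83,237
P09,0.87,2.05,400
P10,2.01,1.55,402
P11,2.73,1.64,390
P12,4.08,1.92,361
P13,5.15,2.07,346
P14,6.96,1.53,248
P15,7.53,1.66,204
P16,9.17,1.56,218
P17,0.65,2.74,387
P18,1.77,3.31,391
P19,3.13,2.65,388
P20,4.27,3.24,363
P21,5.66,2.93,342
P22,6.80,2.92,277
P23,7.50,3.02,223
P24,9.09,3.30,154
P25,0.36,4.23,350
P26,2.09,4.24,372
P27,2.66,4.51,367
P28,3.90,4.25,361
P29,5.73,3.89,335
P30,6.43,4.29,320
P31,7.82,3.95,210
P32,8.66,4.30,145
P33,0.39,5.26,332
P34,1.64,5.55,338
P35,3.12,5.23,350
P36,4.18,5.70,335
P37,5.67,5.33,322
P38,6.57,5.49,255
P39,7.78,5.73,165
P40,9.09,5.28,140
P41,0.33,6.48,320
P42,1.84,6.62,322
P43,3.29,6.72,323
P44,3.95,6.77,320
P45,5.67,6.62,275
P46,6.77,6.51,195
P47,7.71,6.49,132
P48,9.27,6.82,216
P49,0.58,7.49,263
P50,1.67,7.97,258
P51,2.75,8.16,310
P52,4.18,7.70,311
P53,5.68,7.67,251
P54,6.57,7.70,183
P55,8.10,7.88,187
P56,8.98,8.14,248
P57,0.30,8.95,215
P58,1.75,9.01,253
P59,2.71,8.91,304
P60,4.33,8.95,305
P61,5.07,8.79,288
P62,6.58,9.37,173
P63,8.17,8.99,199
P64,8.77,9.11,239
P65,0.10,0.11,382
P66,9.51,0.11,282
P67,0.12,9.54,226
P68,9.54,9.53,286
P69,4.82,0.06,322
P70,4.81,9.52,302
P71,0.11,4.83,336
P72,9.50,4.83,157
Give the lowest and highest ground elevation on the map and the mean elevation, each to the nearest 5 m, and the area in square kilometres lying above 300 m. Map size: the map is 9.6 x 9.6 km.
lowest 125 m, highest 405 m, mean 290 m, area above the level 50.4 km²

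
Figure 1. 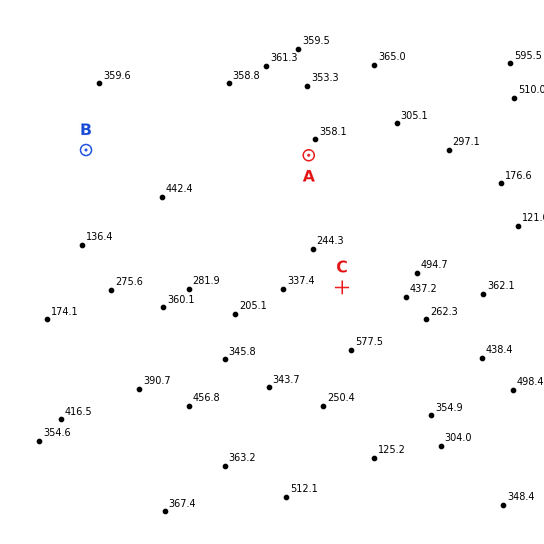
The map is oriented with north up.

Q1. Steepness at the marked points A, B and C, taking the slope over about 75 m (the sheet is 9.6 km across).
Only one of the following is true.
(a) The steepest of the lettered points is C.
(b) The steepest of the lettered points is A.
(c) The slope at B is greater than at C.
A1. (a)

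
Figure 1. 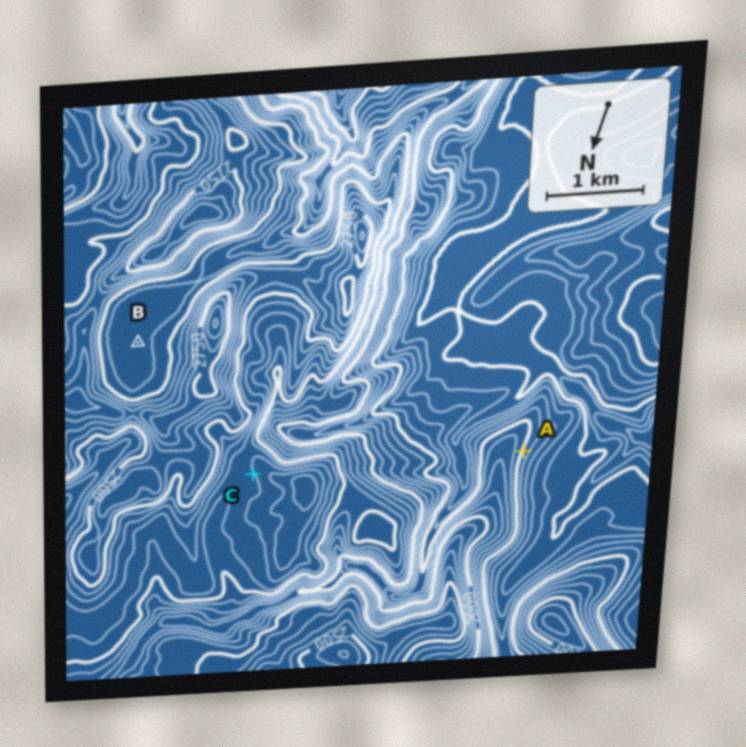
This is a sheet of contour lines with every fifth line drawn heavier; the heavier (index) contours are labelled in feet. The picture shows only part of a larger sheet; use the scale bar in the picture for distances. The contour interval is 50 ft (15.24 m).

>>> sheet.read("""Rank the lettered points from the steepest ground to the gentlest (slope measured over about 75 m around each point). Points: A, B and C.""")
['A', 'C', 'B']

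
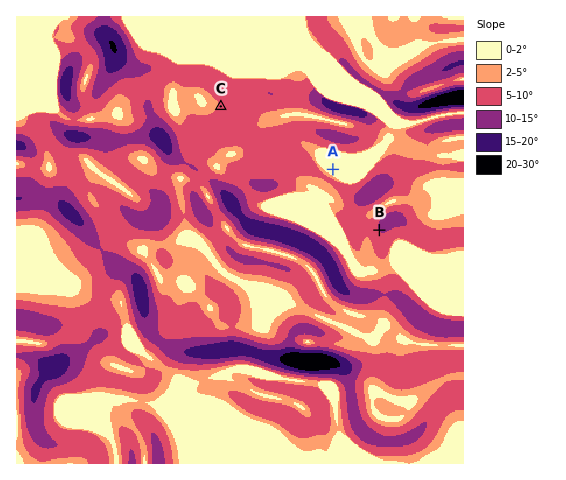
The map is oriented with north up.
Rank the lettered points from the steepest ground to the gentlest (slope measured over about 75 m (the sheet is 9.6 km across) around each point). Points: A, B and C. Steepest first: B C A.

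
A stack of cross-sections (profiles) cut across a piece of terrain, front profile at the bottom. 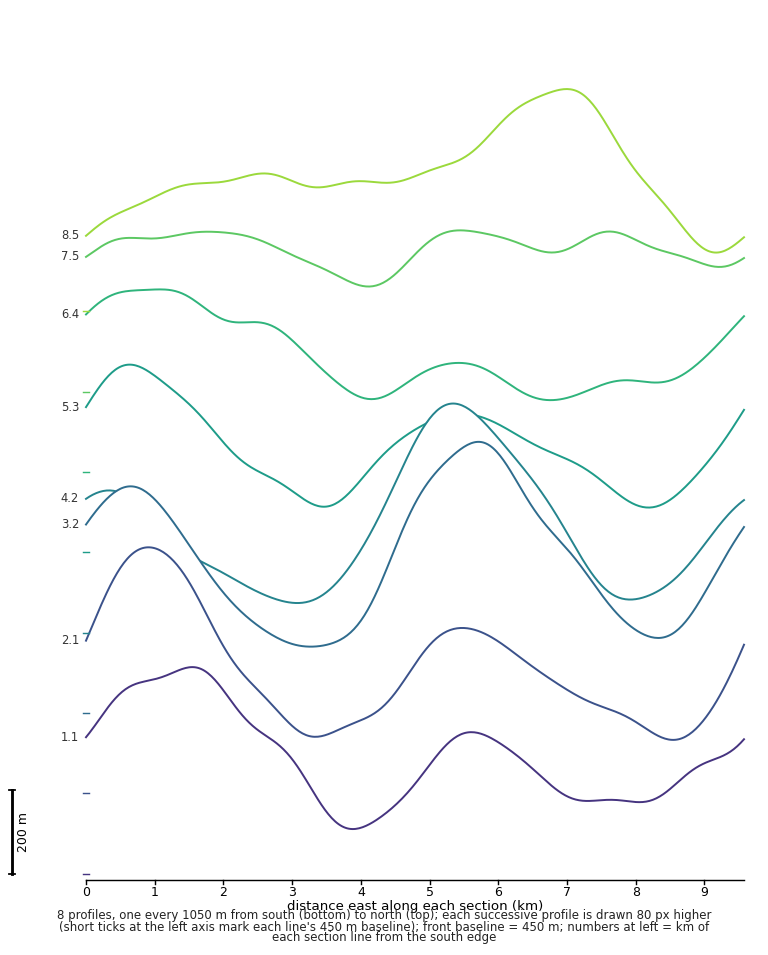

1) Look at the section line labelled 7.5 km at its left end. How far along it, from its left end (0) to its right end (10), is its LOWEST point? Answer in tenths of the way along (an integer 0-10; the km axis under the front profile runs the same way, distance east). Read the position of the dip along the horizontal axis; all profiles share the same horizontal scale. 4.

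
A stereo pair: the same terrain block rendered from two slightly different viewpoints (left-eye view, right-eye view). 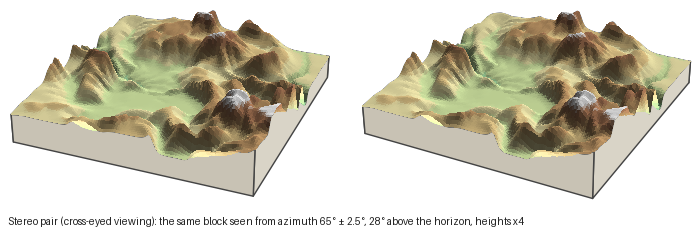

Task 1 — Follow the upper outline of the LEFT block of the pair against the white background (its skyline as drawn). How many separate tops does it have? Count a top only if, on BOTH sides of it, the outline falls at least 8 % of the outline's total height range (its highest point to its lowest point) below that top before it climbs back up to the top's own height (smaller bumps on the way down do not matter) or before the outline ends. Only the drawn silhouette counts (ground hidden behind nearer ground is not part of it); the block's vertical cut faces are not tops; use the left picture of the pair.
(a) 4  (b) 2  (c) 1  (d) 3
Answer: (d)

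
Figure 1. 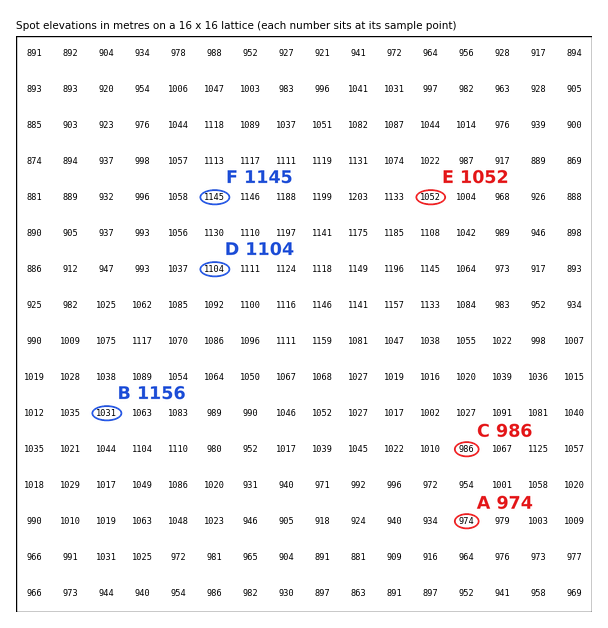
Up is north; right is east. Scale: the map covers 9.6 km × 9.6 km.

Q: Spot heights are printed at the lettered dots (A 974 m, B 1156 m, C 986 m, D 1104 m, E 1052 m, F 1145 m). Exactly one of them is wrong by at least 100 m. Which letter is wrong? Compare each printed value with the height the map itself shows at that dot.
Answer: B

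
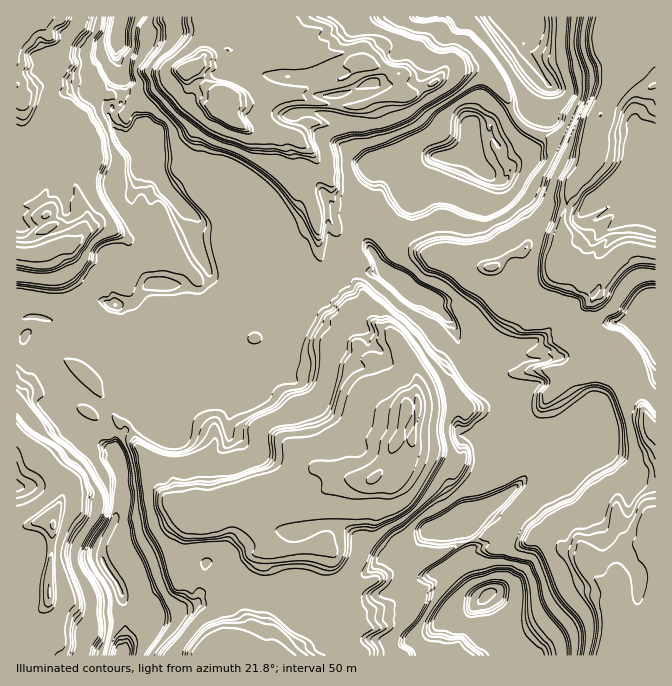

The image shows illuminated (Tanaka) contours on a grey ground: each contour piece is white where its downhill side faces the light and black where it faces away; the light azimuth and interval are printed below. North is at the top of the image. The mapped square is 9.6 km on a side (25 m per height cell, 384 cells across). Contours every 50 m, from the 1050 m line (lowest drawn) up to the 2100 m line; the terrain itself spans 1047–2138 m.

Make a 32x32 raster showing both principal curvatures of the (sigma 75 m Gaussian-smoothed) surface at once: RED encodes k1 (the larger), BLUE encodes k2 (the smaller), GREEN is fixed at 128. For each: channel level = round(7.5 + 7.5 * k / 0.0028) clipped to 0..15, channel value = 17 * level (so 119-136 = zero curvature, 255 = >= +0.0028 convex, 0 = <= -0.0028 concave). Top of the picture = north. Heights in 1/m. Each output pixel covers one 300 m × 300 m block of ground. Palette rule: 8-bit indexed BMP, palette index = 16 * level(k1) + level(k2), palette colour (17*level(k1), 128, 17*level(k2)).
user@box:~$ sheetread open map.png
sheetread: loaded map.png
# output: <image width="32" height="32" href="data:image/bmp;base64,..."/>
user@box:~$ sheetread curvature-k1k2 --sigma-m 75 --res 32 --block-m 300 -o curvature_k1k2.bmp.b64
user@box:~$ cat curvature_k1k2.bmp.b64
<image width="32" height="32" href="data:image/bmp;base64,Qk02CAAAAAAAADYEAAAoAAAAIAAAACAAAAABAAgAAAAAAAAEAAATCwAAEwsAAAABAAAAAAAAAIAAABGAAAAigAAAM4AAAESAAABVgAAAZoAAAHeAAACIgAAAmYAAAKqAAAC7gAAAzIAAAN2AAADugAAA/4AAAACAEQARgBEAIoARADOAEQBEgBEAVYARAGaAEQB3gBEAiIARAJmAEQCqgBEAu4ARAMyAEQDdgBEA7oARAP+AEQAAgCIAEYAiACKAIgAzgCIARIAiAFWAIgBmgCIAd4AiAIiAIgCZgCIAqoAiALuAIgDMgCIA3YAiAO6AIgD/gCIAAIAzABGAMwAigDMAM4AzAESAMwBVgDMAZoAzAHeAMwCIgDMAmYAzAKqAMwC7gDMAzIAzAN2AMwDugDMA/4AzAACARAARgEQAIoBEADOARABEgEQAVYBEAGaARAB3gEQAiIBEAJmARACqgEQAu4BEAMyARADdgEQA7oBEAP+ARAAAgFUAEYBVACKAVQAzgFUARIBVAFWAVQBmgFUAd4BVAIiAVQCZgFUAqoBVALuAVQDMgFUA3YBVAO6AVQD/gFUAAIBmABGAZgAigGYAM4BmAESAZgBVgGYAZoBmAHeAZgCIgGYAmYBmAKqAZgC7gGYAzIBmAN2AZgDugGYA/4BmAACAdwARgHcAIoB3ADOAdwBEgHcAVYB3AGaAdwB3gHcAiIB3AJmAdwCqgHcAu4B3AMyAdwDdgHcA7oB3AP+AdwAAgIgAEYCIACKAiAAzgIgARICIAFWAiABmgIgAd4CIAIiAiACZgIgAqoCIALuAiADMgIgA3YCIAO6AiAD/gIgAAICZABGAmQAigJkAM4CZAESAmQBVgJkAZoCZAHeAmQCIgJkAmYCZAKqAmQC7gJkAzICZAN2AmQDugJkA/4CZAACAqgARgKoAIoCqADOAqgBEgKoAVYCqAGaAqgB3gKoAiICqAJmAqgCqgKoAu4CqAMyAqgDdgKoA7oCqAP+AqgAAgLsAEYC7ACKAuwAzgLsARIC7AFWAuwBmgLsAd4C7AIiAuwCZgLsAqoC7ALuAuwDMgLsA3YC7AO6AuwD/gLsAAIDMABGAzAAigMwAM4DMAESAzABVgMwAZoDMAHeAzACIgMwAmYDMAKqAzAC7gMwAzIDMAN2AzADugMwA/4DMAACA3QARgN0AIoDdADOA3QBEgN0AVYDdAGaA3QB3gN0AiIDdAJmA3QCqgN0Au4DdAMyA3QDdgN0A7oDdAP+A3QAAgO4AEYDuACKA7gAzgO4ARIDuAFWA7gBmgO4Ad4DuAIiA7gCZgO4AqoDuALuA7gDMgO4A3YDuAO6A7gD/gO4AAID/ABGA/wAigP8AM4D/AESA/wBVgP8AZoD/AHeA/wCIgP8AmYD/AKqA/wC7gP8AzID/AN2A/wDugP8A/4D/AIeH2MSWYKLIxtiIiJjHlXOHxIKRksXGgoeDlHOG13d3h5bGtLbChIKlxdfIyJOEh4fItdWQYLPHlqSkhITXh4eF9sbGpZKEo4Czg5ODhneHh7WUt8iBoGDEpKW2pMeHh4X3xbejkoK36aaHhoV2doWG5rKW1tWTUIBjlsalp4eGdvWWk3CVg9eXdYajxpSU16OzkpfTgsXFdIK2ldiXlod205WUgJKWxaODYcaot7eotcRxtcT10ujm99W2yYaWiMX5treQgafH2djGp4eGhpfDtLaiUHBztbaz2JWElaWnpbXV18eAp+qol4iHh4eHhoWVtdiVlXGAsrWSxbelosmCpbfYtYDmxcbG19enh4aXt9m4yaams9ewsodztNeFgsi356WTcPfGtISDgqK2prenlramuKPWhZemh4eEgtWE5+iTooDR9nFy16Olg+mnhnZ1t7iotaJ1h4eHh4d0k7a0k3KHt7WEh4XWksbVpKTGl3WHx7eTkYSHh4WGh3KV+bVxh5eHh4eIh4WFg4LXpXLHhabJyaP5w4eT95N0cdT1pYV3l4d3d4eHh4eHhpKTo8eXhKXYtJKEh3LU17TDt8Zzh4eXh4eHh4eHh4eHd3S2pqaXpteUg4iHxOS1l5eH1pSYh4eHh4eHh4iHh4d3lLikpbb4g5OVh4RygraImOiShJWGh6eniIeHh4eHh4eDx5aT+ba0oLWCtdjFl4XBgJWGlYWXkZGnt6eXh4eHh4aC2Na1g4CAosW4h4Zy1MaThZOktZKmt4Fwk6Snh4eHh4aC5oNwk4TXtYaFxNfH55SSxte1pISHt7fXgbd3h4eHh4fEgLTZ55bntYLniIi31aTVt/nGYaSHp6SUqIeIh5O0l6DWo+fYxsamxcOnpqbY52LGlPj4w4fHgpOXh4d1xOWGp6fGxKS0k7fXkvZzhINzldhzxaWDt8WA14eHdoL3pXWY12GCxYJyg5Wj9mGGh4eGhYbWcrSlgNeYh3Zx1rfVs7Wzdoem17SClZX51oGGh3d3h7fEtXSjuIZygcSTk+ejQHWH05KCcoSSdbfX2IN3h4eHqMdxdaOzg4bH1tf4snCTgoLCs4OVlYOzlOjIg3ekhofoocJRcqWn2PWltNWjxLa3p5PFUHOm9pKE+MdzhOmDx7SB5cKWxtjZtZWysrLW6MXYloSBo/WDtYK256OFx6Skg9WQs9i10taihpW2tbNxo+f1+LXD97RQcoTnp7ekdNizkrHX6PvncoaHlpaGp9j0xYPn6OaWcaOUhueHl8WTxJNwYLOTpMSlh4iHh7fE2KXG1qPGpoSDlJTJuIeHl9ikyJSA1sa0l4eHh4fHx3Ozk5Ok1pOlg3ZzhLi4h4c="/>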